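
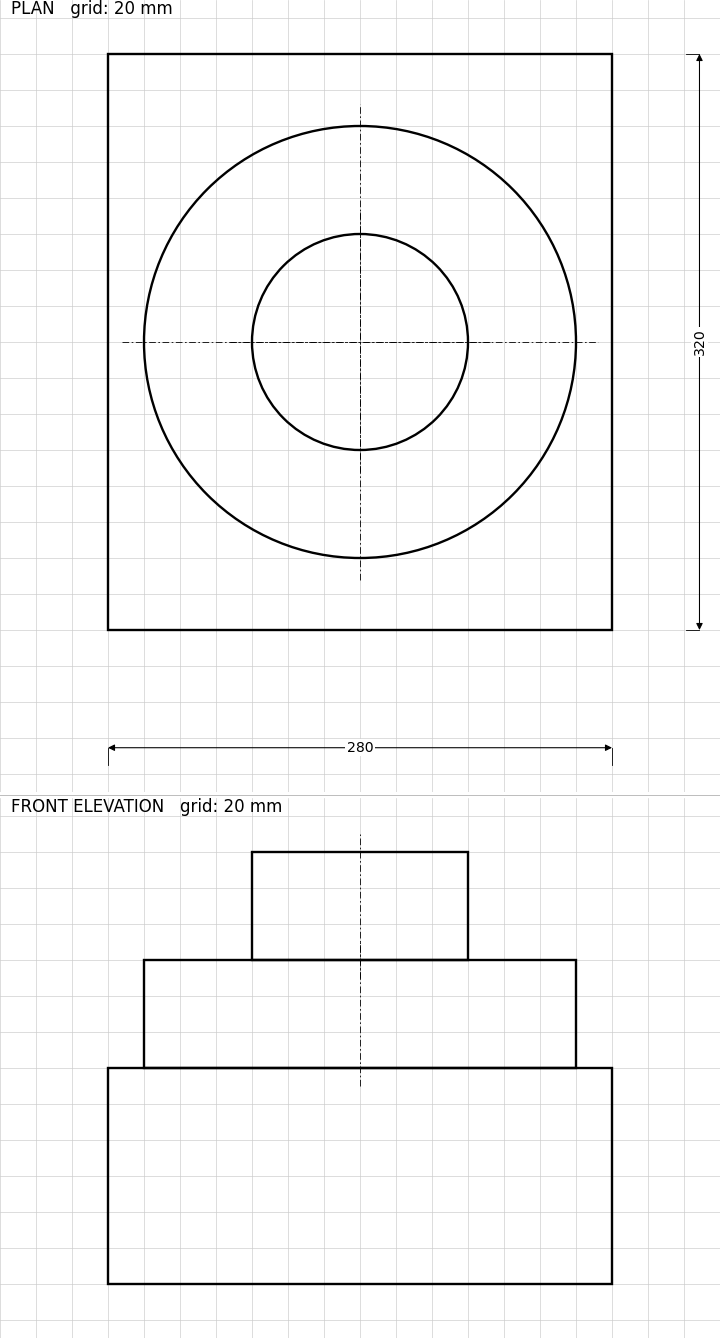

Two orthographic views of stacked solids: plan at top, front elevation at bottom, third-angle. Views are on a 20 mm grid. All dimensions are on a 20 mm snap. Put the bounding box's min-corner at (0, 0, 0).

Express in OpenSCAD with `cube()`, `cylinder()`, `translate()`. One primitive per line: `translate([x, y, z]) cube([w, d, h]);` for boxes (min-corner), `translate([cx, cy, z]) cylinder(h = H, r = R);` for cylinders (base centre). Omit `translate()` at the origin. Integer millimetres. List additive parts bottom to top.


cube([280, 320, 120]);
translate([140, 160, 120]) cylinder(h = 60, r = 120);
translate([140, 160, 180]) cylinder(h = 60, r = 60);


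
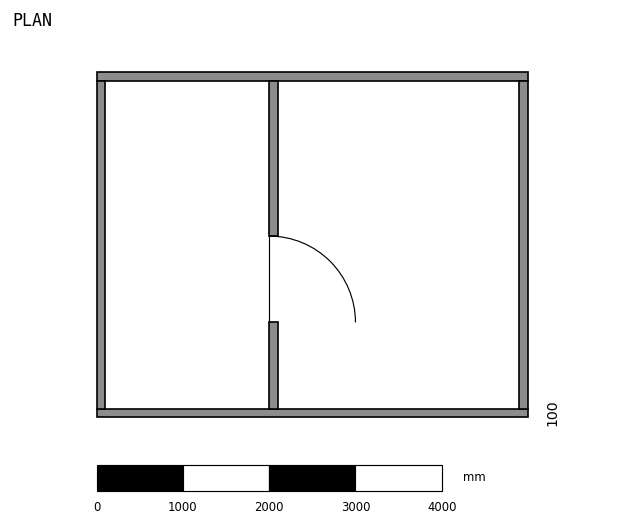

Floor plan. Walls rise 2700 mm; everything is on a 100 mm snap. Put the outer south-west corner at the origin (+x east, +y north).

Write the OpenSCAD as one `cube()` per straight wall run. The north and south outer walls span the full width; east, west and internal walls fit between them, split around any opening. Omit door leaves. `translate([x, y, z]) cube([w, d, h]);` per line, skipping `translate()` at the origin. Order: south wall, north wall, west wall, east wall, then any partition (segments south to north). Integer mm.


cube([5000, 100, 2700]);
translate([0, 3900, 0]) cube([5000, 100, 2700]);
translate([0, 100, 0]) cube([100, 3800, 2700]);
translate([4900, 100, 0]) cube([100, 3800, 2700]);
translate([2000, 100, 0]) cube([100, 1000, 2700]);
translate([2000, 2100, 0]) cube([100, 1800, 2700]);


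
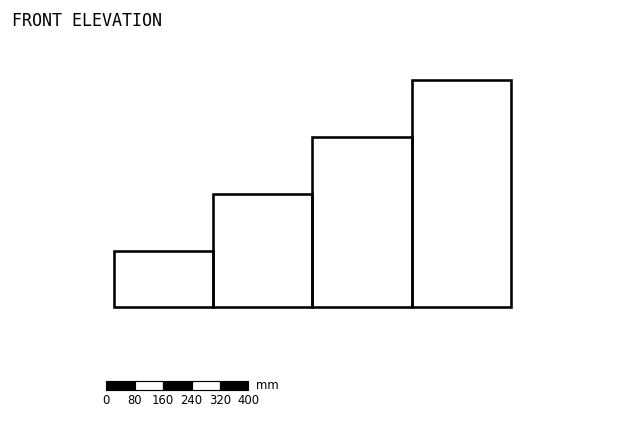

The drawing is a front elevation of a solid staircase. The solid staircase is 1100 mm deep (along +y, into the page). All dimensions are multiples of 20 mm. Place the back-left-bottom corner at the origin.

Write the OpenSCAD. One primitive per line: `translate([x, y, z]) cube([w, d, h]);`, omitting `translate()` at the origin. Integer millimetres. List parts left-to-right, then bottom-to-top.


cube([280, 1100, 160]);
translate([280, 0, 0]) cube([280, 1100, 320]);
translate([560, 0, 0]) cube([280, 1100, 480]);
translate([840, 0, 0]) cube([280, 1100, 640]);


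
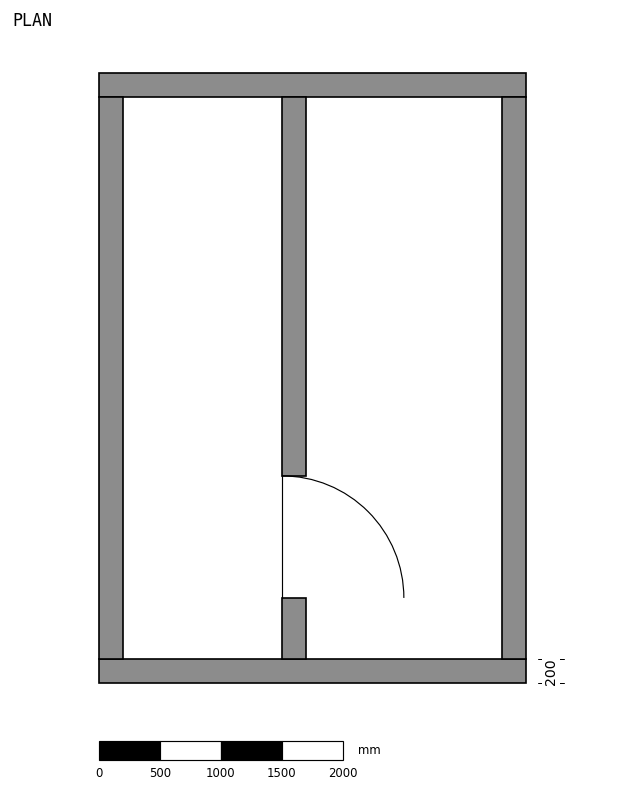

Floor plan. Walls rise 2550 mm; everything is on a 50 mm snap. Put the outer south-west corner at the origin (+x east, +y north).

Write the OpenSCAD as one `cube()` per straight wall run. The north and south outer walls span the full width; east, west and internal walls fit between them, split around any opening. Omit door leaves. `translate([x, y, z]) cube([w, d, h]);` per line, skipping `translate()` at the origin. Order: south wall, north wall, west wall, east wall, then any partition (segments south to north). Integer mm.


cube([3500, 200, 2550]);
translate([0, 4800, 0]) cube([3500, 200, 2550]);
translate([0, 200, 0]) cube([200, 4600, 2550]);
translate([3300, 200, 0]) cube([200, 4600, 2550]);
translate([1500, 200, 0]) cube([200, 500, 2550]);
translate([1500, 1700, 0]) cube([200, 3100, 2550]);


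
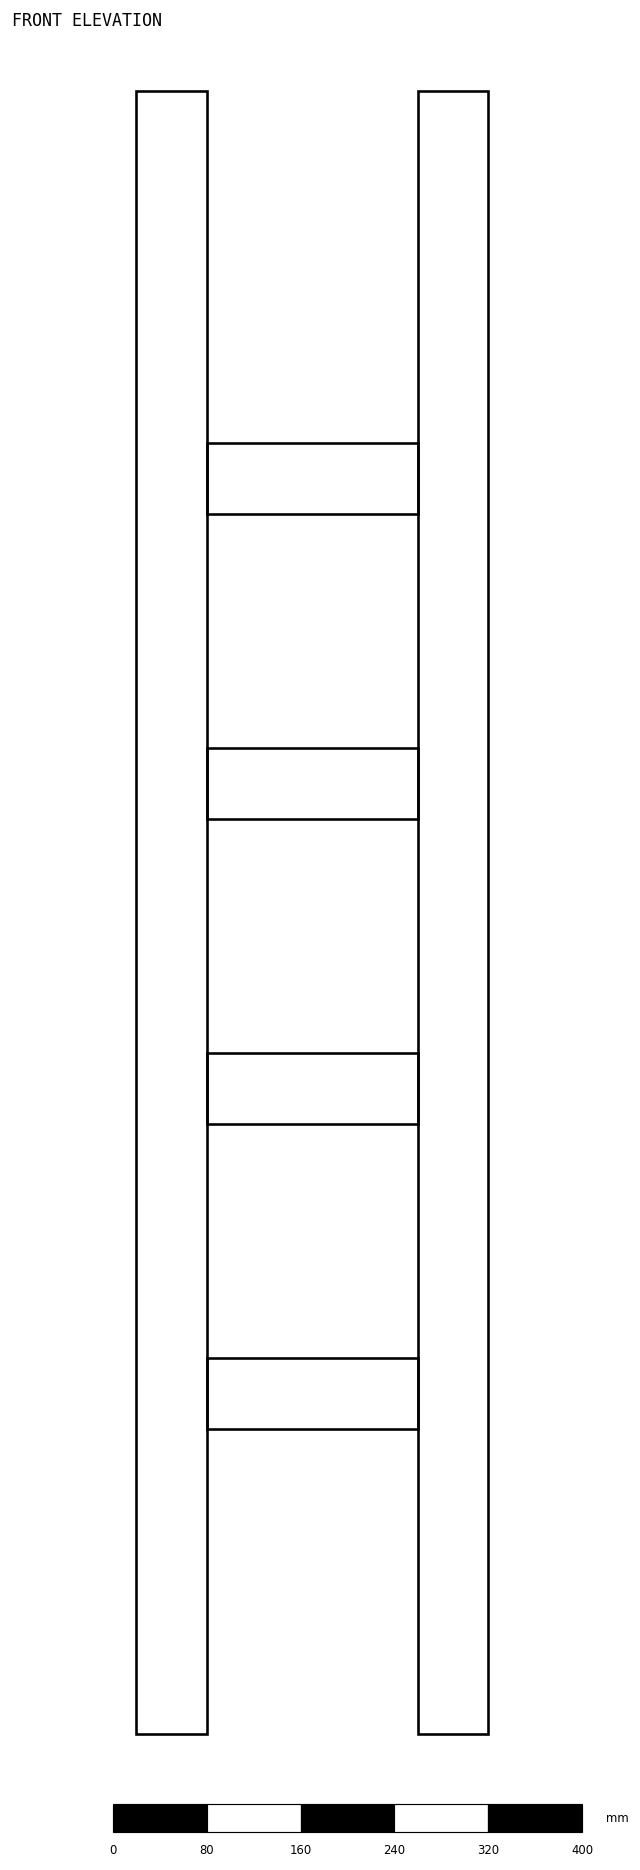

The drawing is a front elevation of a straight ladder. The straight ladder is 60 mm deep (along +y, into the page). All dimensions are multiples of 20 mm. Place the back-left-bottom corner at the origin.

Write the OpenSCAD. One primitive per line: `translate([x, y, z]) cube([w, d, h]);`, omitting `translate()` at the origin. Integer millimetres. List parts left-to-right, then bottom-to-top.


cube([60, 60, 1400]);
translate([60, 0, 260]) cube([180, 60, 60]);
translate([60, 0, 520]) cube([180, 60, 60]);
translate([60, 0, 780]) cube([180, 60, 60]);
translate([60, 0, 1040]) cube([180, 60, 60]);
translate([240, 0, 0]) cube([60, 60, 1400]);


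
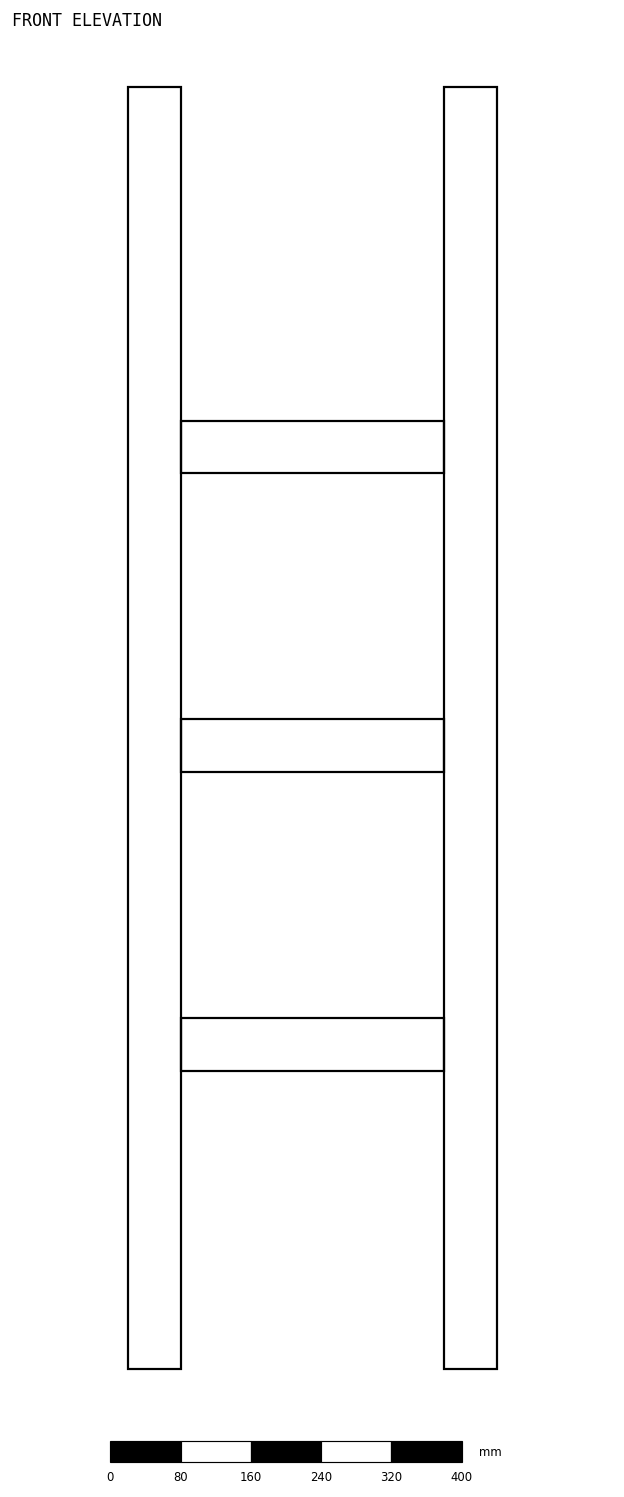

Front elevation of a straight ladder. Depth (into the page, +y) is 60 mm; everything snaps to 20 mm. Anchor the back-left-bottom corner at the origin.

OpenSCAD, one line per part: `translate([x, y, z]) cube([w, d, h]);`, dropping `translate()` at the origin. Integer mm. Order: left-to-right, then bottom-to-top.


cube([60, 60, 1460]);
translate([60, 0, 340]) cube([300, 60, 60]);
translate([60, 0, 680]) cube([300, 60, 60]);
translate([60, 0, 1020]) cube([300, 60, 60]);
translate([360, 0, 0]) cube([60, 60, 1460]);


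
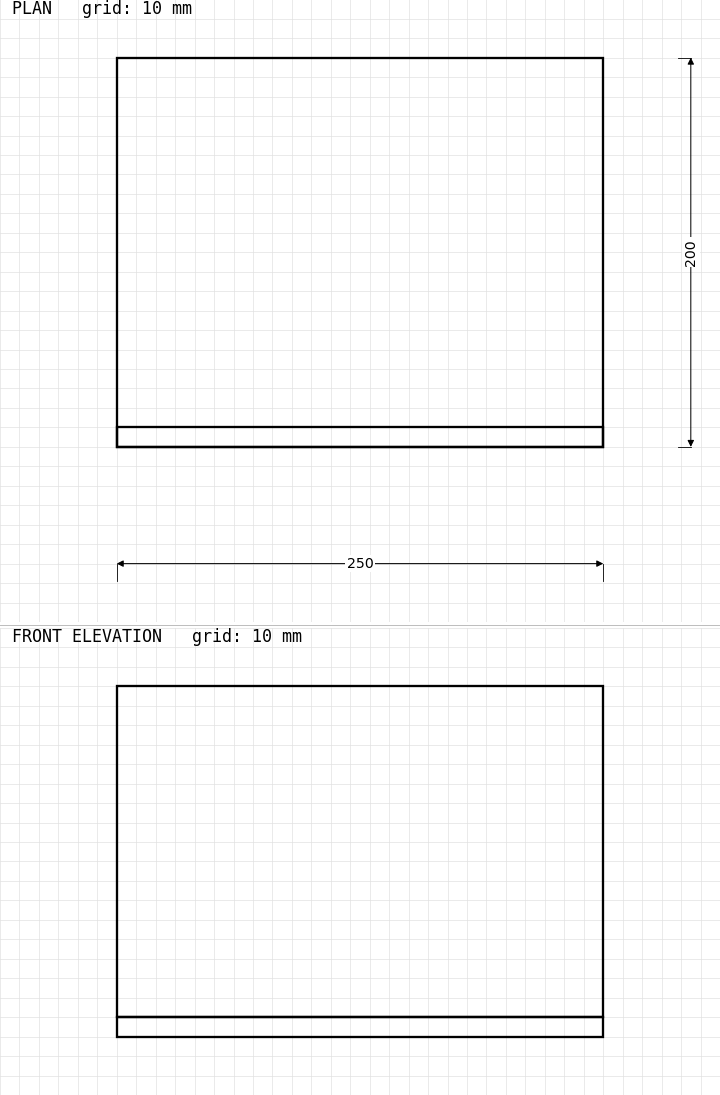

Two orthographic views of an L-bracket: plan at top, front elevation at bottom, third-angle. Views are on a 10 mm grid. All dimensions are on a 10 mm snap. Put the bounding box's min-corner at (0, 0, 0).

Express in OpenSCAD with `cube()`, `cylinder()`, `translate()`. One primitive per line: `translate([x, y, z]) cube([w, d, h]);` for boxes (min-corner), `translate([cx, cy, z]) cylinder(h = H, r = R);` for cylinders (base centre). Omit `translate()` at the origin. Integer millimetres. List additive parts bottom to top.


cube([250, 200, 10]);
translate([0, 0, 10]) cube([250, 10, 170]);


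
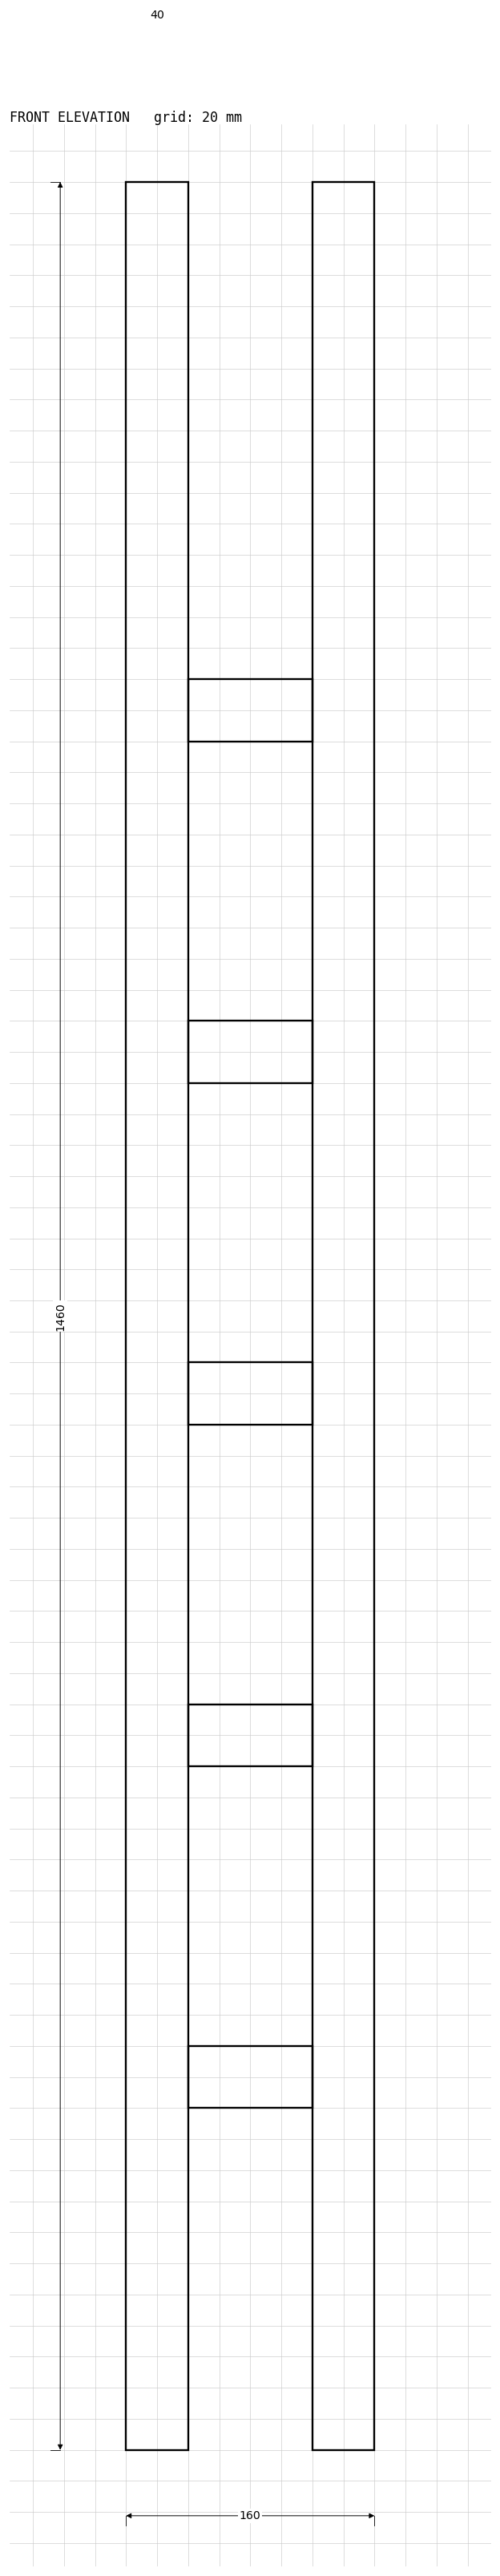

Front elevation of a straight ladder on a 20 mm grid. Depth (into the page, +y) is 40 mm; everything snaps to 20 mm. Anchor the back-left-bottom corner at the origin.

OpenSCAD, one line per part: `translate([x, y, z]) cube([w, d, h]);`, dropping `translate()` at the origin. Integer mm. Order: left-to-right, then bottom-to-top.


cube([40, 40, 1460]);
translate([40, 0, 220]) cube([80, 40, 40]);
translate([40, 0, 440]) cube([80, 40, 40]);
translate([40, 0, 660]) cube([80, 40, 40]);
translate([40, 0, 880]) cube([80, 40, 40]);
translate([40, 0, 1100]) cube([80, 40, 40]);
translate([120, 0, 0]) cube([40, 40, 1460]);


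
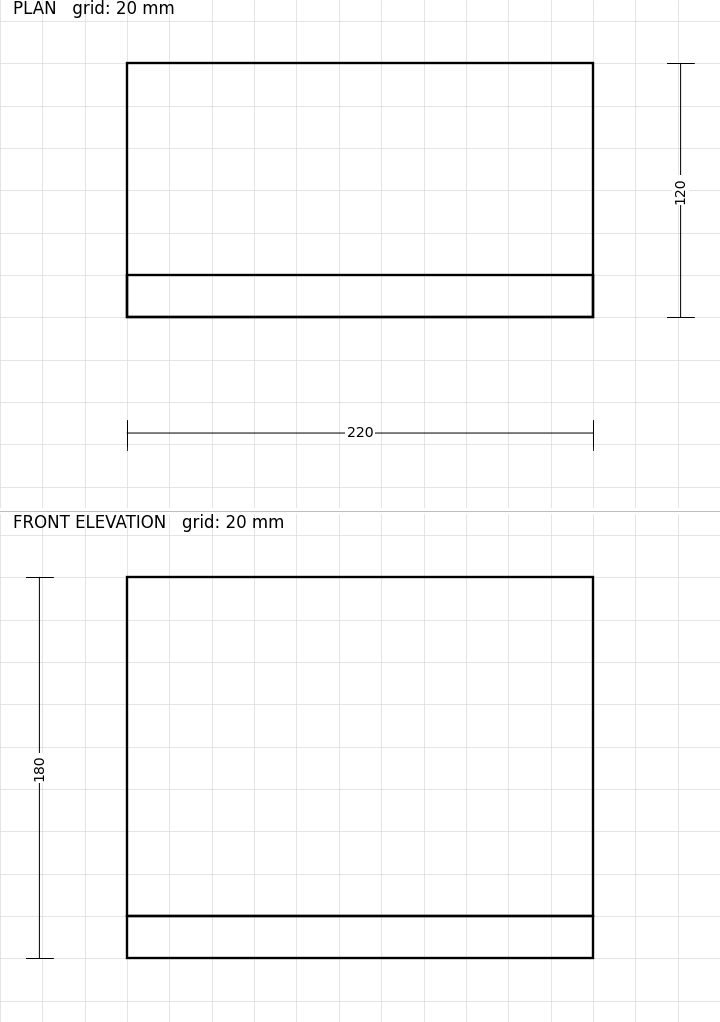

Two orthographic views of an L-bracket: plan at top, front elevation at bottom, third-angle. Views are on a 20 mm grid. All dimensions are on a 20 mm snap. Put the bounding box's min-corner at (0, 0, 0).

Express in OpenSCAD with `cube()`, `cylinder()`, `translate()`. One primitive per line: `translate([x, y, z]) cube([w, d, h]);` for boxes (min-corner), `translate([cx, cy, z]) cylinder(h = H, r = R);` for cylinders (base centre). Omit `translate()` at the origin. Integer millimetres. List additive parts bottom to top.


cube([220, 120, 20]);
translate([0, 0, 20]) cube([220, 20, 160]);


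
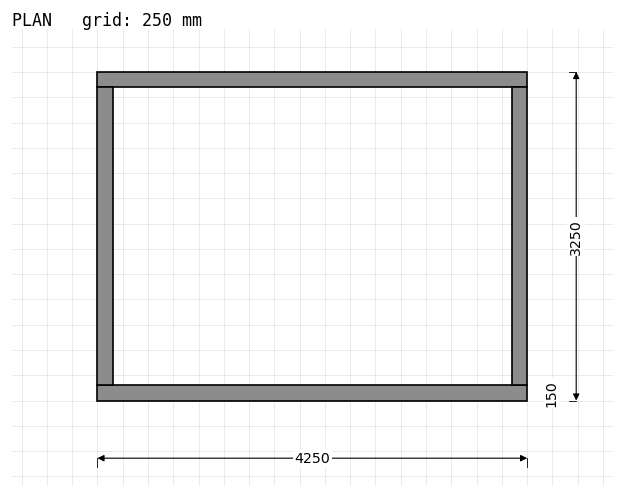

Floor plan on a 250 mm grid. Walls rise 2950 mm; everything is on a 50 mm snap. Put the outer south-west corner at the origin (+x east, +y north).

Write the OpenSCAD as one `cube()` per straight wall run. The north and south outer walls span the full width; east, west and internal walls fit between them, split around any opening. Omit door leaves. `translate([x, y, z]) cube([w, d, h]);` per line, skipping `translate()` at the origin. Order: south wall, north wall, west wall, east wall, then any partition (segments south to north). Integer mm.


cube([4250, 150, 2950]);
translate([0, 3100, 0]) cube([4250, 150, 2950]);
translate([0, 150, 0]) cube([150, 2950, 2950]);
translate([4100, 150, 0]) cube([150, 2950, 2950]);


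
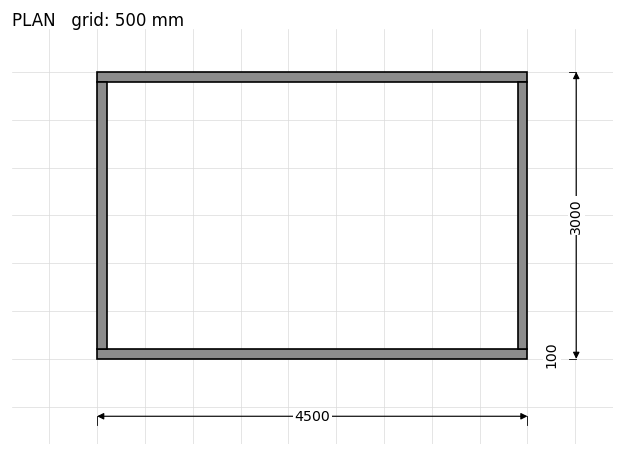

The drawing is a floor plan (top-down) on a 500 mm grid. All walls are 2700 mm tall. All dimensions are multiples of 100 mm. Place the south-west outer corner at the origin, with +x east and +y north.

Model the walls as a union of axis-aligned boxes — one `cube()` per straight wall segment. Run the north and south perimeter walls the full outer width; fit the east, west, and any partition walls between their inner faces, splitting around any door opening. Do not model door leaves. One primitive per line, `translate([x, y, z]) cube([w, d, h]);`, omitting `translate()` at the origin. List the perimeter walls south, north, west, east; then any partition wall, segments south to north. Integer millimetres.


cube([4500, 100, 2700]);
translate([0, 2900, 0]) cube([4500, 100, 2700]);
translate([0, 100, 0]) cube([100, 2800, 2700]);
translate([4400, 100, 0]) cube([100, 2800, 2700]);


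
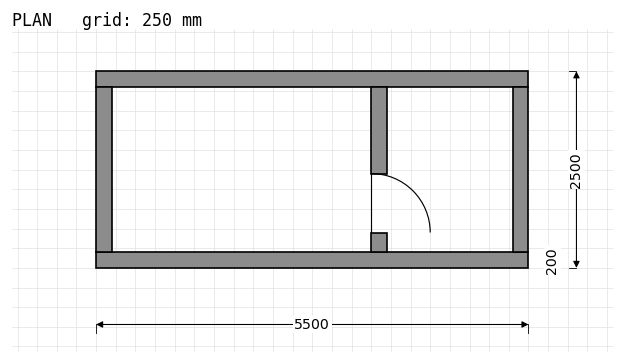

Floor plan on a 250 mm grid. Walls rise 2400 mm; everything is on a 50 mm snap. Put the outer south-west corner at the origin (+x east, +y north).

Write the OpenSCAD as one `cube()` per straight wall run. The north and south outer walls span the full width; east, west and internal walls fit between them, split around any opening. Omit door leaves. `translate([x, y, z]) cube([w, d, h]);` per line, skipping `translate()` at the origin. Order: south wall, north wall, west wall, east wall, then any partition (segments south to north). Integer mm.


cube([5500, 200, 2400]);
translate([0, 2300, 0]) cube([5500, 200, 2400]);
translate([0, 200, 0]) cube([200, 2100, 2400]);
translate([5300, 200, 0]) cube([200, 2100, 2400]);
translate([3500, 200, 0]) cube([200, 250, 2400]);
translate([3500, 1200, 0]) cube([200, 1100, 2400]);


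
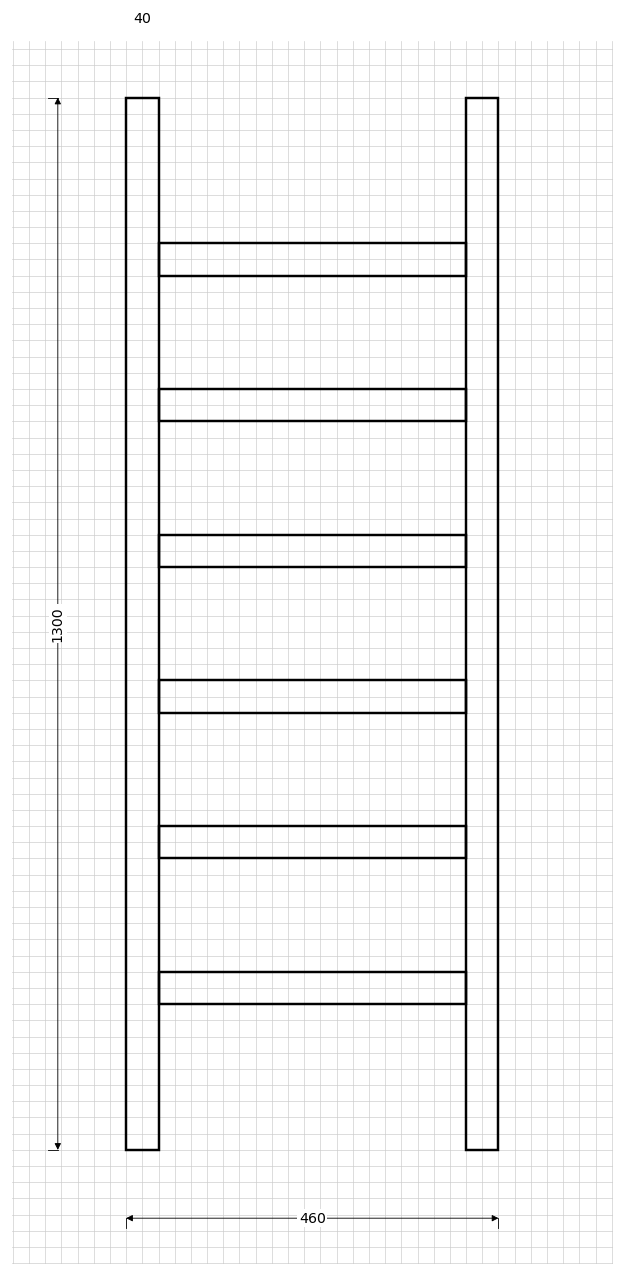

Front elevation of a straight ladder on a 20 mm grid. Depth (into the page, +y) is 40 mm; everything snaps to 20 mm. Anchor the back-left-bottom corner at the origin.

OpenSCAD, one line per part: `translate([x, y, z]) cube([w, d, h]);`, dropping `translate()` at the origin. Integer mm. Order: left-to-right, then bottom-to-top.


cube([40, 40, 1300]);
translate([40, 0, 180]) cube([380, 40, 40]);
translate([40, 0, 360]) cube([380, 40, 40]);
translate([40, 0, 540]) cube([380, 40, 40]);
translate([40, 0, 720]) cube([380, 40, 40]);
translate([40, 0, 900]) cube([380, 40, 40]);
translate([40, 0, 1080]) cube([380, 40, 40]);
translate([420, 0, 0]) cube([40, 40, 1300]);


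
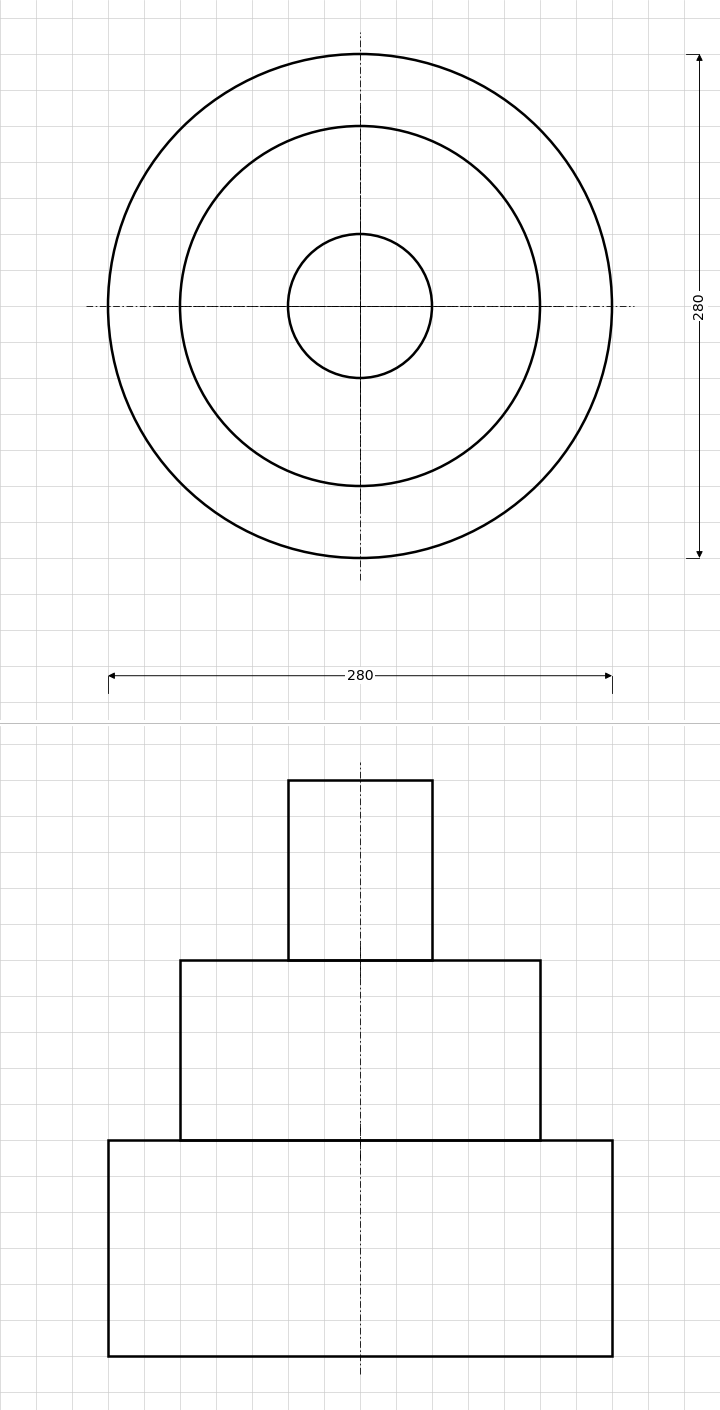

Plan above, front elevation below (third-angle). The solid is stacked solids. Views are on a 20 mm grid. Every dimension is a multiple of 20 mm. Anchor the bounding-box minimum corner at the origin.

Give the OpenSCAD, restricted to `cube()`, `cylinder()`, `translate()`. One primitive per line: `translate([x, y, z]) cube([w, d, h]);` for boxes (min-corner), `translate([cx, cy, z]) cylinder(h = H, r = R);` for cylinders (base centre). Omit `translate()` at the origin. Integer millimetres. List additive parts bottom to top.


translate([140, 140, 0]) cylinder(h = 120, r = 140);
translate([140, 140, 120]) cylinder(h = 100, r = 100);
translate([140, 140, 220]) cylinder(h = 100, r = 40);


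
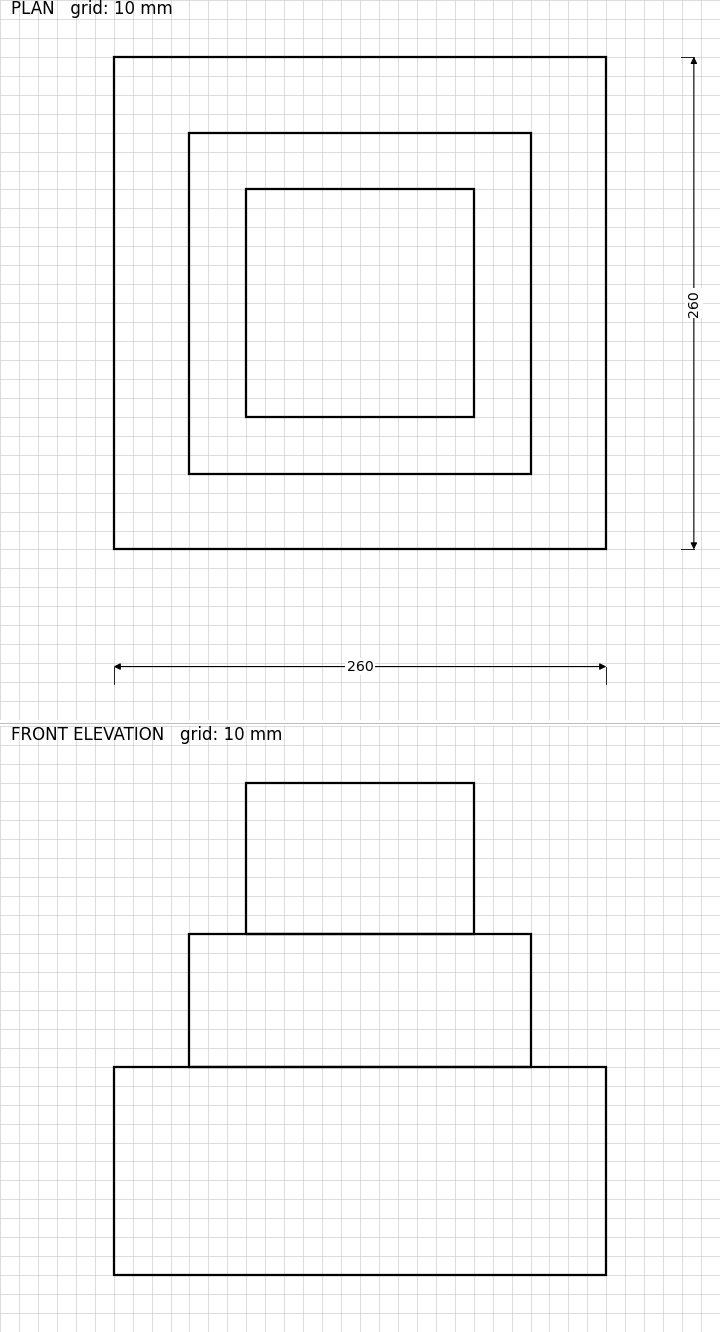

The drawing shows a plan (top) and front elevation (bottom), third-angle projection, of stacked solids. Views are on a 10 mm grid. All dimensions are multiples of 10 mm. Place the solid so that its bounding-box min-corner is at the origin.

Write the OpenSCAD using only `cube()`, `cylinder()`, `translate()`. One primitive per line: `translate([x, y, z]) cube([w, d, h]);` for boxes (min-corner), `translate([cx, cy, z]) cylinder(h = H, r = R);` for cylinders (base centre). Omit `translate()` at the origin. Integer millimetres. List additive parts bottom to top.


cube([260, 260, 110]);
translate([40, 40, 110]) cube([180, 180, 70]);
translate([70, 70, 180]) cube([120, 120, 80]);


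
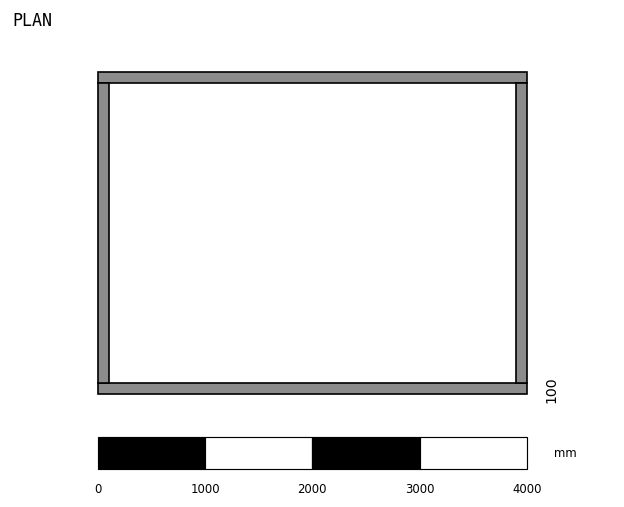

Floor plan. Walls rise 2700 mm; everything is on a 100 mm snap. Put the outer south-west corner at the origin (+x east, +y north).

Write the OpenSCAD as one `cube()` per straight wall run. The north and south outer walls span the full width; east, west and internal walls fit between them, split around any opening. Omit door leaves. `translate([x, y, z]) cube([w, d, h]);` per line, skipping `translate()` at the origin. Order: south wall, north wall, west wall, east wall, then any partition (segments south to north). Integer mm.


cube([4000, 100, 2700]);
translate([0, 2900, 0]) cube([4000, 100, 2700]);
translate([0, 100, 0]) cube([100, 2800, 2700]);
translate([3900, 100, 0]) cube([100, 2800, 2700]);


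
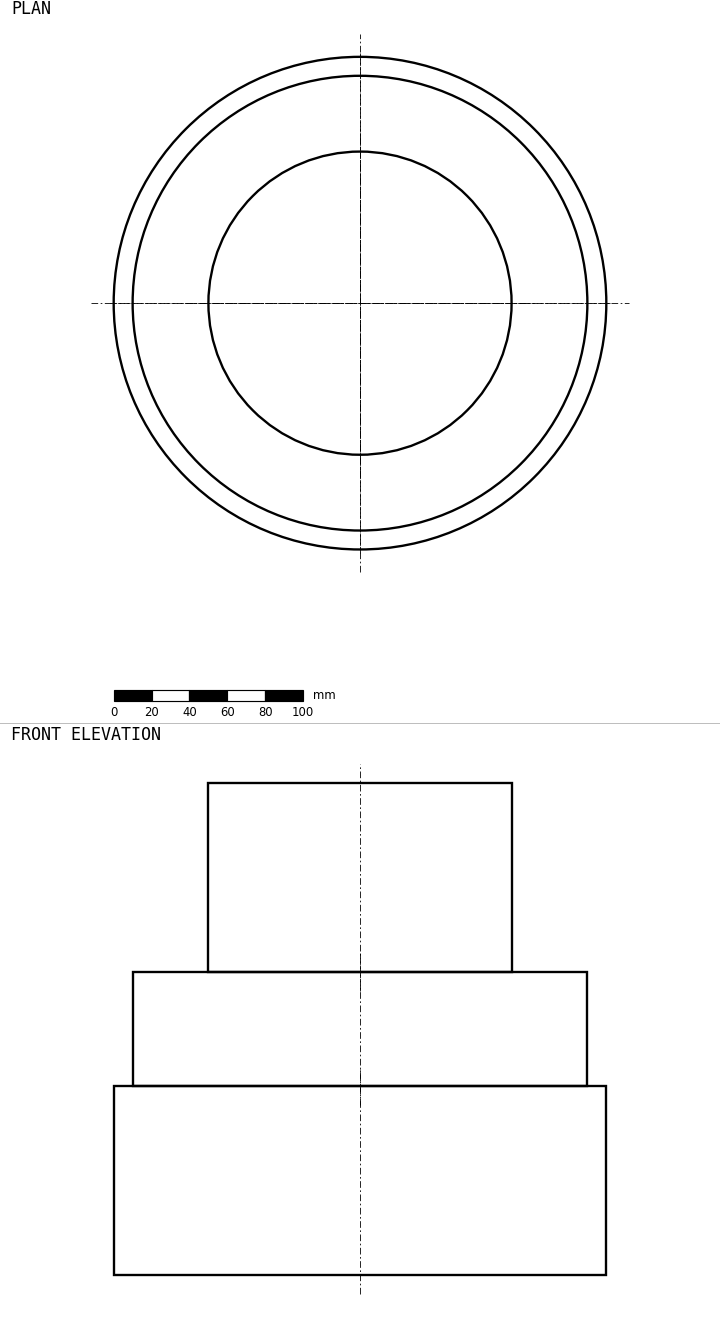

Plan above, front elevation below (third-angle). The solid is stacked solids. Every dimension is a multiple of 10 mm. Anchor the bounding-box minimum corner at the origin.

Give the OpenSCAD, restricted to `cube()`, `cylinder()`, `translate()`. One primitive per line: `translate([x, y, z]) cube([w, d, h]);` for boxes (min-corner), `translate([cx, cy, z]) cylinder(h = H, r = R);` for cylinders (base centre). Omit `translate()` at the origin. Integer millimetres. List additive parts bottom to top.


translate([130, 130, 0]) cylinder(h = 100, r = 130);
translate([130, 130, 100]) cylinder(h = 60, r = 120);
translate([130, 130, 160]) cylinder(h = 100, r = 80);


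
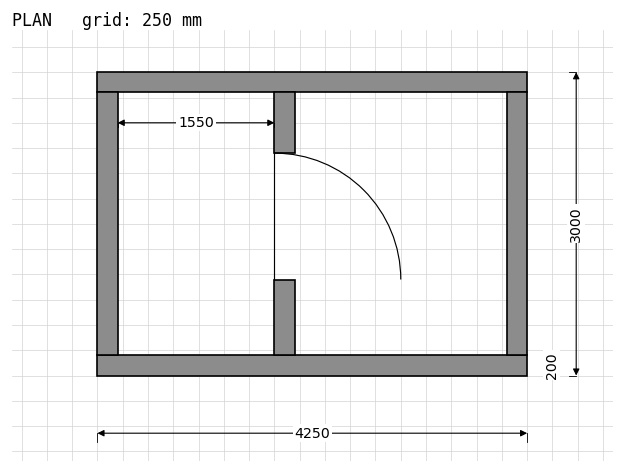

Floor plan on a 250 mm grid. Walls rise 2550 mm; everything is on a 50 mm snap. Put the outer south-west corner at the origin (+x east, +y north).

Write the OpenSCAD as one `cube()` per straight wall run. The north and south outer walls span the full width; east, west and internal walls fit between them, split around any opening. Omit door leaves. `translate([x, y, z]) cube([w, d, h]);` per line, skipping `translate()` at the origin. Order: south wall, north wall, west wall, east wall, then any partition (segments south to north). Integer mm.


cube([4250, 200, 2550]);
translate([0, 2800, 0]) cube([4250, 200, 2550]);
translate([0, 200, 0]) cube([200, 2600, 2550]);
translate([4050, 200, 0]) cube([200, 2600, 2550]);
translate([1750, 200, 0]) cube([200, 750, 2550]);
translate([1750, 2200, 0]) cube([200, 600, 2550]);


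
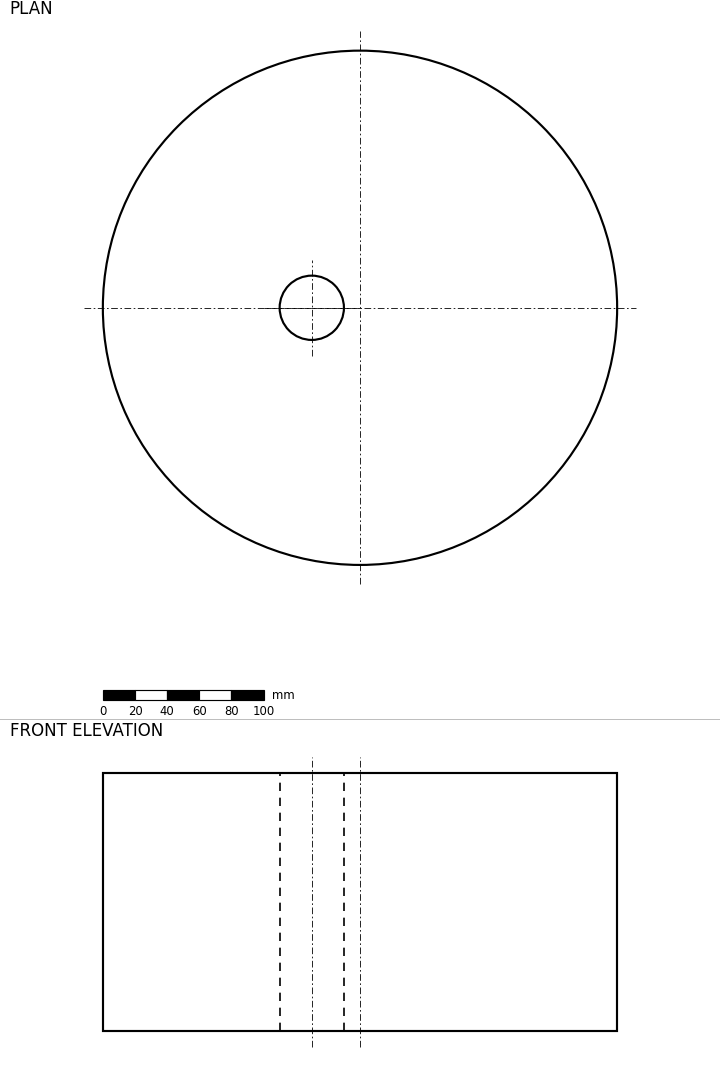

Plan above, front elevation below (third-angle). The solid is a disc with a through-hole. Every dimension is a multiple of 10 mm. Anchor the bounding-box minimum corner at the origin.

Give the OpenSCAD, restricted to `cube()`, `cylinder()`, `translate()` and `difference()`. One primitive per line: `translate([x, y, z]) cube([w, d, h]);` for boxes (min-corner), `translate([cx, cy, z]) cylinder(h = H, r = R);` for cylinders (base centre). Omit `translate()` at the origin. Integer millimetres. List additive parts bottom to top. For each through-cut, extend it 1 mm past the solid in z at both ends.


difference() {
  translate([160, 160, 0]) cylinder(h = 160, r = 160);
  translate([130, 160, -1]) cylinder(h = 162, r = 20);
}


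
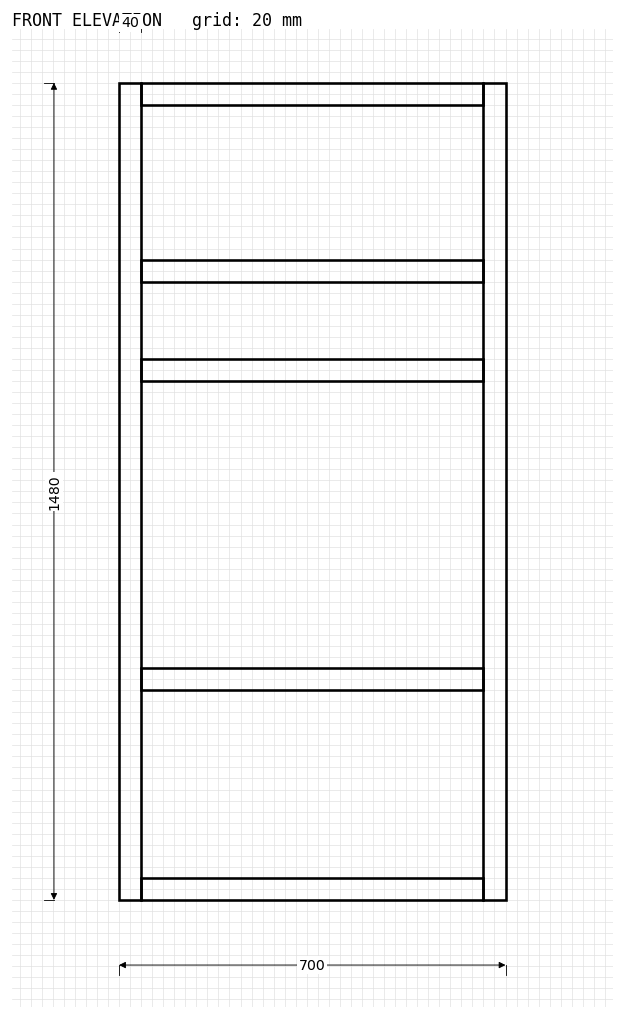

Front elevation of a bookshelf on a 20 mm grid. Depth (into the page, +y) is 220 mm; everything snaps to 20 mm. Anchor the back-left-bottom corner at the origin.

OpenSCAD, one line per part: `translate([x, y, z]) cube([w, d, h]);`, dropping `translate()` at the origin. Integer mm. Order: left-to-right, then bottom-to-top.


cube([40, 220, 1480]);
translate([40, 0, 0]) cube([620, 220, 40]);
translate([40, 0, 380]) cube([620, 220, 40]);
translate([40, 0, 940]) cube([620, 220, 40]);
translate([40, 0, 1120]) cube([620, 220, 40]);
translate([40, 0, 1440]) cube([620, 220, 40]);
translate([660, 0, 0]) cube([40, 220, 1480]);


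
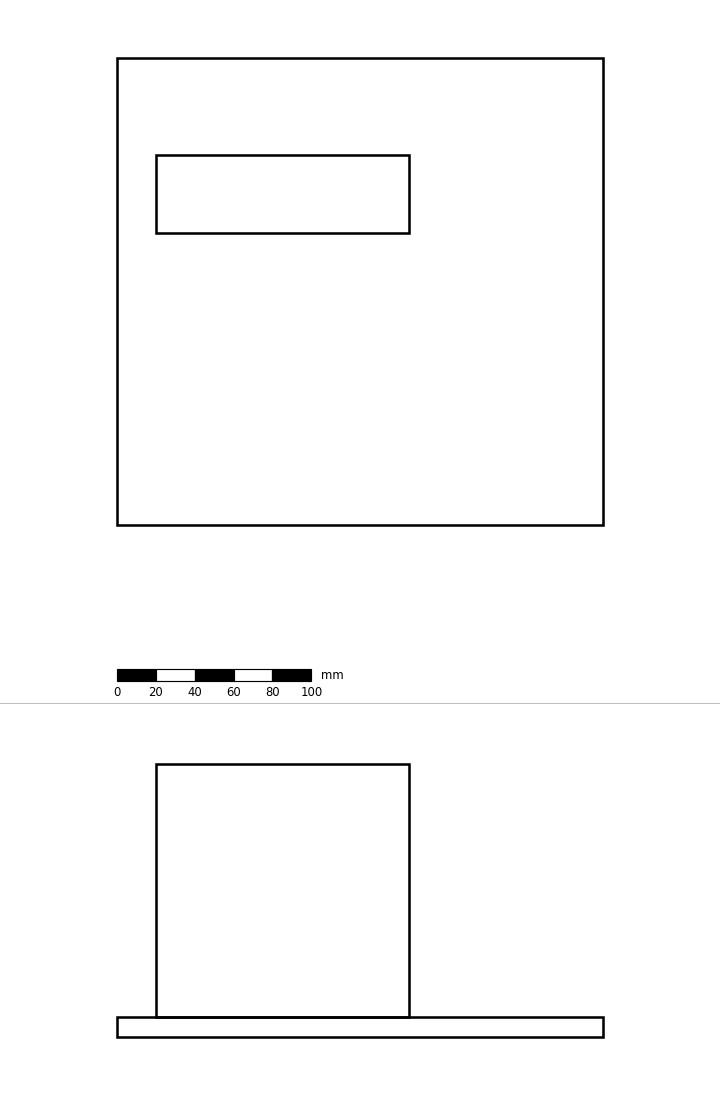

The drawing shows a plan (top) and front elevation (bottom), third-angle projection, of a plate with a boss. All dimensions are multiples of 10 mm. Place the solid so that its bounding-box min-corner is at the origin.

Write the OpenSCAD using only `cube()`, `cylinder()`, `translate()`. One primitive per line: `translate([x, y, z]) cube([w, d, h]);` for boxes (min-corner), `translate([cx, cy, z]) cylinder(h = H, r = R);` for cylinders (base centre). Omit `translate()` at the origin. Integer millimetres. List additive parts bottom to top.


cube([250, 240, 10]);
translate([20, 150, 10]) cube([130, 40, 130]);


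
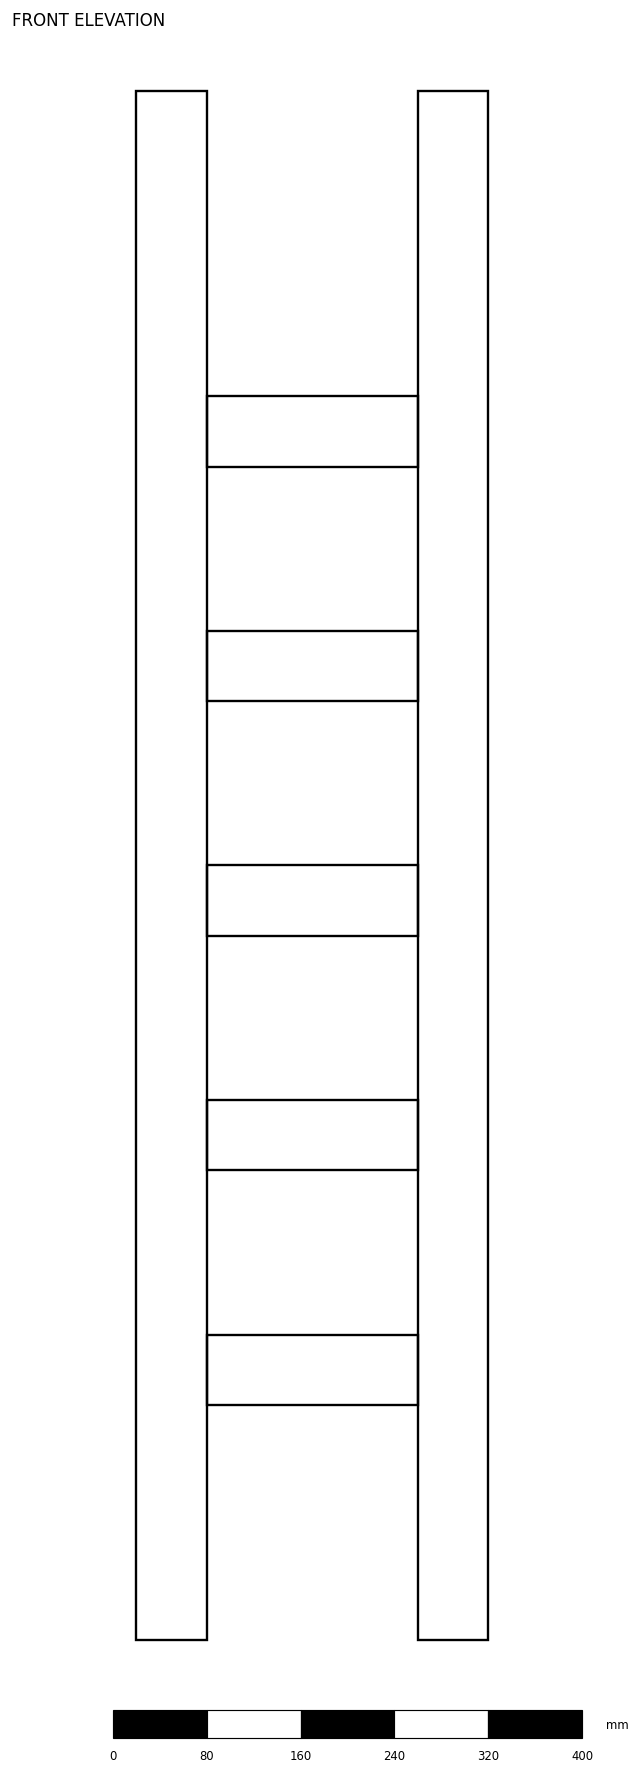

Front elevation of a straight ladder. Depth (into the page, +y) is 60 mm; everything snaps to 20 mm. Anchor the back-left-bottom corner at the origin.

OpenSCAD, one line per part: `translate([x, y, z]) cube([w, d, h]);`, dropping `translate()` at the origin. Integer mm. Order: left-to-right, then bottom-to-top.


cube([60, 60, 1320]);
translate([60, 0, 200]) cube([180, 60, 60]);
translate([60, 0, 400]) cube([180, 60, 60]);
translate([60, 0, 600]) cube([180, 60, 60]);
translate([60, 0, 800]) cube([180, 60, 60]);
translate([60, 0, 1000]) cube([180, 60, 60]);
translate([240, 0, 0]) cube([60, 60, 1320]);


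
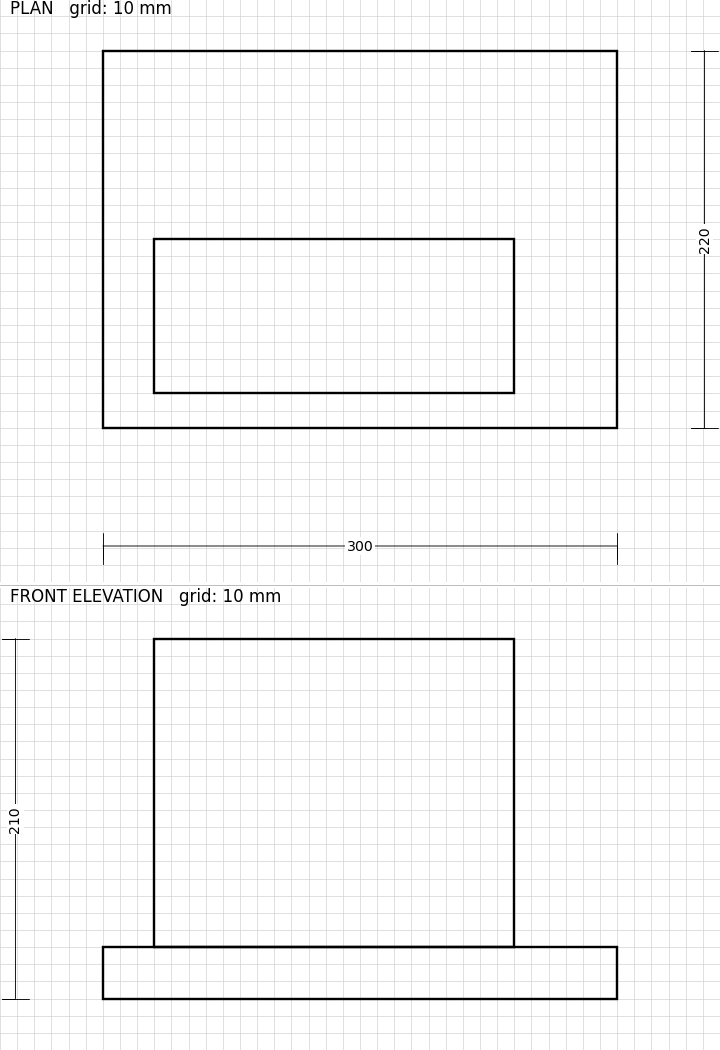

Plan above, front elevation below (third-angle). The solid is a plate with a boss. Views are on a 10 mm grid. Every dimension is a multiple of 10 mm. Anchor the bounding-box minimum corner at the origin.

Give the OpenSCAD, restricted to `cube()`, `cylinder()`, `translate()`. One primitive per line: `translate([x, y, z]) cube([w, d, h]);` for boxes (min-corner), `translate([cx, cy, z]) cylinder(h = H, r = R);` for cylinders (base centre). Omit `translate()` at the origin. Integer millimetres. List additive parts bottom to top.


cube([300, 220, 30]);
translate([30, 20, 30]) cube([210, 90, 180]);


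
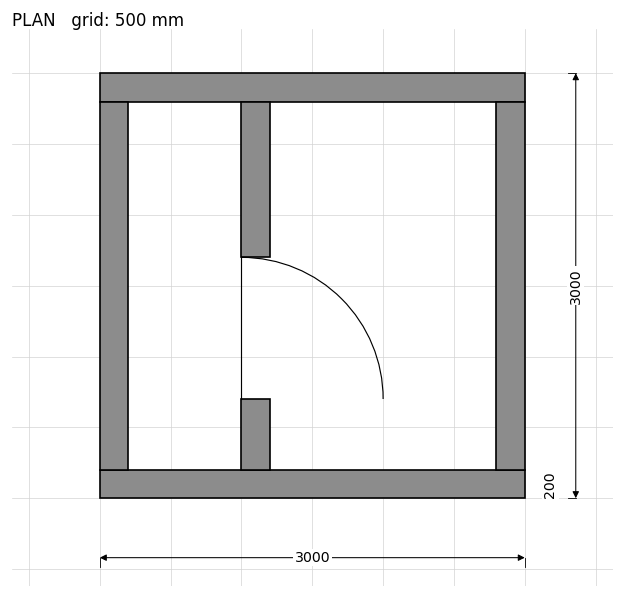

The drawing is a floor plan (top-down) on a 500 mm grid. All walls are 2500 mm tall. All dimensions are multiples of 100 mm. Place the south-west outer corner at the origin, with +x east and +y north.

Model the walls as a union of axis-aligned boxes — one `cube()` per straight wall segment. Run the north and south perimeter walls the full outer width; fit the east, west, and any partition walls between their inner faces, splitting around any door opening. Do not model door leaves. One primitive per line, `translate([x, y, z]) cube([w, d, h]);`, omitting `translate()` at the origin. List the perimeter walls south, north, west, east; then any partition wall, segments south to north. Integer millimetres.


cube([3000, 200, 2500]);
translate([0, 2800, 0]) cube([3000, 200, 2500]);
translate([0, 200, 0]) cube([200, 2600, 2500]);
translate([2800, 200, 0]) cube([200, 2600, 2500]);
translate([1000, 200, 0]) cube([200, 500, 2500]);
translate([1000, 1700, 0]) cube([200, 1100, 2500]);


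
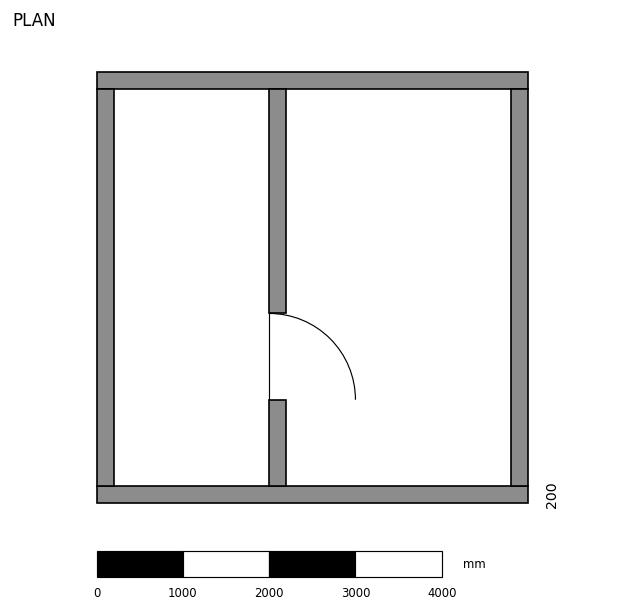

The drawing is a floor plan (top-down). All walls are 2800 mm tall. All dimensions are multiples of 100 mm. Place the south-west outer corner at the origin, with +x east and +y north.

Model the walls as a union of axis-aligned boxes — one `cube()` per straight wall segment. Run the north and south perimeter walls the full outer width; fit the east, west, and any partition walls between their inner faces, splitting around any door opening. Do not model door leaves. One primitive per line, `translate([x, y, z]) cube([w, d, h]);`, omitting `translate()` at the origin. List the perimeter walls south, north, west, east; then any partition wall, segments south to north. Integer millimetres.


cube([5000, 200, 2800]);
translate([0, 4800, 0]) cube([5000, 200, 2800]);
translate([0, 200, 0]) cube([200, 4600, 2800]);
translate([4800, 200, 0]) cube([200, 4600, 2800]);
translate([2000, 200, 0]) cube([200, 1000, 2800]);
translate([2000, 2200, 0]) cube([200, 2600, 2800]);


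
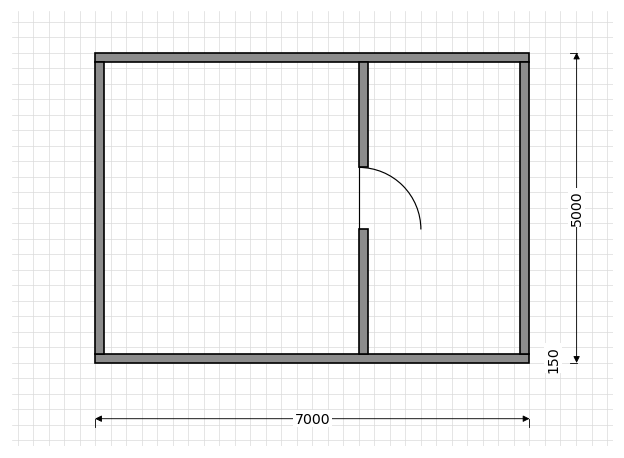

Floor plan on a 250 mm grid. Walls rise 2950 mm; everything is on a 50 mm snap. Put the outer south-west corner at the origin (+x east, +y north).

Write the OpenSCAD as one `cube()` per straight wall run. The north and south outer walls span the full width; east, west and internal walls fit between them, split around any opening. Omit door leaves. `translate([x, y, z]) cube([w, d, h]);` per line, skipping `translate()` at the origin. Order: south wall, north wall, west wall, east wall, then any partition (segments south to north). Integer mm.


cube([7000, 150, 2950]);
translate([0, 4850, 0]) cube([7000, 150, 2950]);
translate([0, 150, 0]) cube([150, 4700, 2950]);
translate([6850, 150, 0]) cube([150, 4700, 2950]);
translate([4250, 150, 0]) cube([150, 2000, 2950]);
translate([4250, 3150, 0]) cube([150, 1700, 2950]);


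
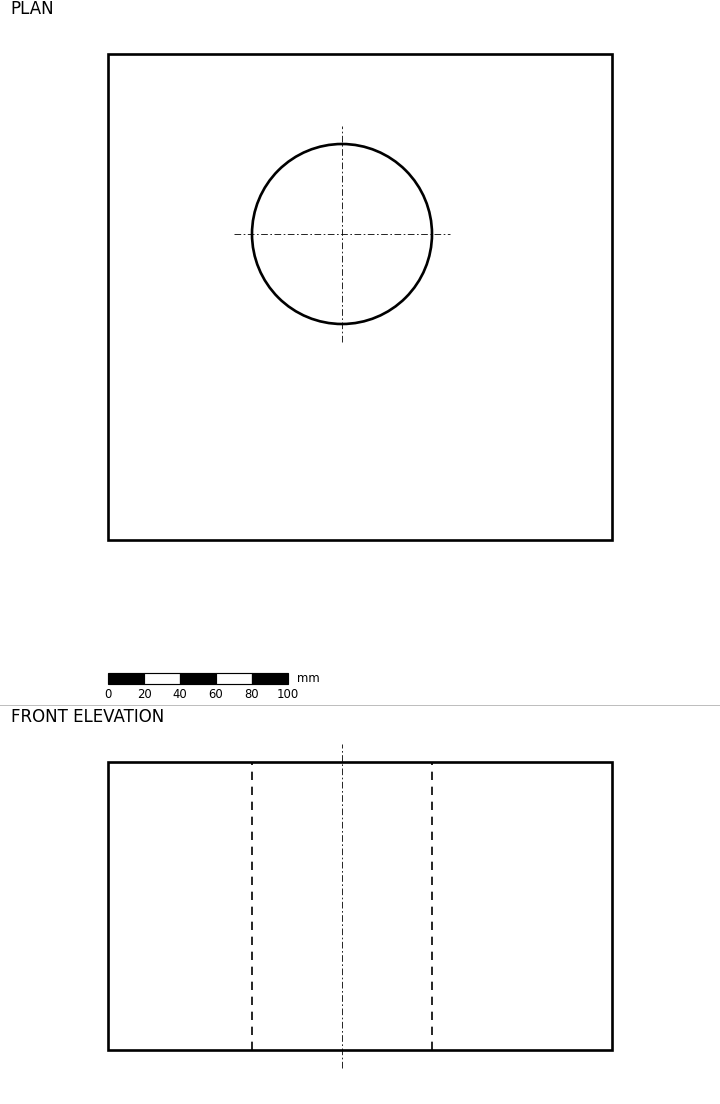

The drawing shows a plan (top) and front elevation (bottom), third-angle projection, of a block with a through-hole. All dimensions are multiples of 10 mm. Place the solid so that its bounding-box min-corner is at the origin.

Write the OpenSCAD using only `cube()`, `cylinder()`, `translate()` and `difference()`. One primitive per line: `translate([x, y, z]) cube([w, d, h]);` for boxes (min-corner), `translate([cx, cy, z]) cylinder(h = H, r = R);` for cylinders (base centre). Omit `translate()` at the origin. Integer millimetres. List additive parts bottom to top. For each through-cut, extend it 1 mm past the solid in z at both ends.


difference() {
  cube([280, 270, 160]);
  translate([130, 170, -1]) cylinder(h = 162, r = 50);
}


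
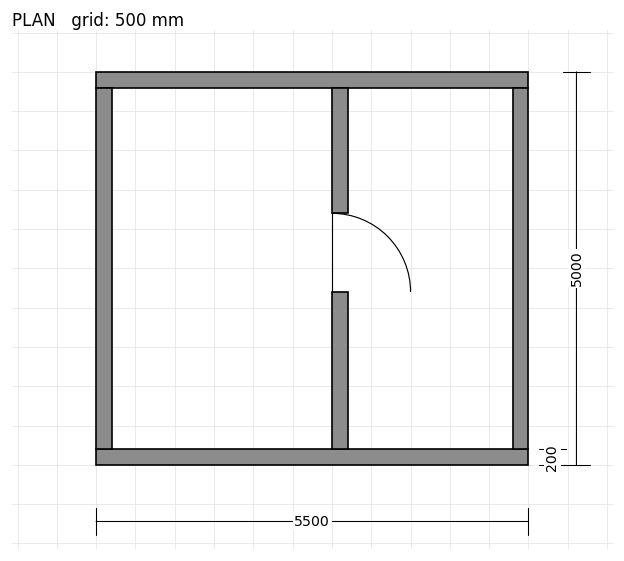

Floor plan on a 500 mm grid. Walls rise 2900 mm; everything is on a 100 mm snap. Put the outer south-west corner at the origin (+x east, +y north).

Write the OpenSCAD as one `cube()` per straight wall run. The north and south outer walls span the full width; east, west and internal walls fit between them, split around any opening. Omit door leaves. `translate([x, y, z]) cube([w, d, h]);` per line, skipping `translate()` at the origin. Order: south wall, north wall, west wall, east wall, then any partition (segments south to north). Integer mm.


cube([5500, 200, 2900]);
translate([0, 4800, 0]) cube([5500, 200, 2900]);
translate([0, 200, 0]) cube([200, 4600, 2900]);
translate([5300, 200, 0]) cube([200, 4600, 2900]);
translate([3000, 200, 0]) cube([200, 2000, 2900]);
translate([3000, 3200, 0]) cube([200, 1600, 2900]);


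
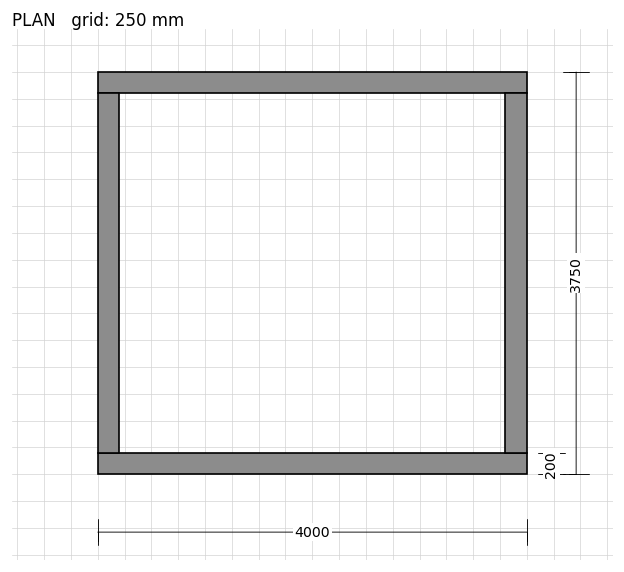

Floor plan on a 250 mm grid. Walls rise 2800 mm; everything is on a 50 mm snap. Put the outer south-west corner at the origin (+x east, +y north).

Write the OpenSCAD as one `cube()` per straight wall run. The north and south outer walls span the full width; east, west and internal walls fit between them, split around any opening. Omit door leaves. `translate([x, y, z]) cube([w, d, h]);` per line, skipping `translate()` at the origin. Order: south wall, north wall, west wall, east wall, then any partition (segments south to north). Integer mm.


cube([4000, 200, 2800]);
translate([0, 3550, 0]) cube([4000, 200, 2800]);
translate([0, 200, 0]) cube([200, 3350, 2800]);
translate([3800, 200, 0]) cube([200, 3350, 2800]);


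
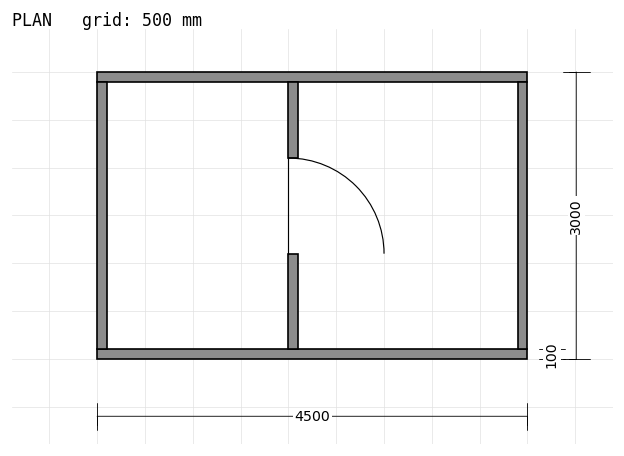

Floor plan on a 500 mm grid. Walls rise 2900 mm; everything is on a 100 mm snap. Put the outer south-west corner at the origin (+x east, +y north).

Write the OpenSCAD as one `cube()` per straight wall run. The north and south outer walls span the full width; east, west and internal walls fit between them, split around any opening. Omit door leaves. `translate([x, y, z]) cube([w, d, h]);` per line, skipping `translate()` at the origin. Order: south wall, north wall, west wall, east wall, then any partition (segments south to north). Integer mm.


cube([4500, 100, 2900]);
translate([0, 2900, 0]) cube([4500, 100, 2900]);
translate([0, 100, 0]) cube([100, 2800, 2900]);
translate([4400, 100, 0]) cube([100, 2800, 2900]);
translate([2000, 100, 0]) cube([100, 1000, 2900]);
translate([2000, 2100, 0]) cube([100, 800, 2900]);


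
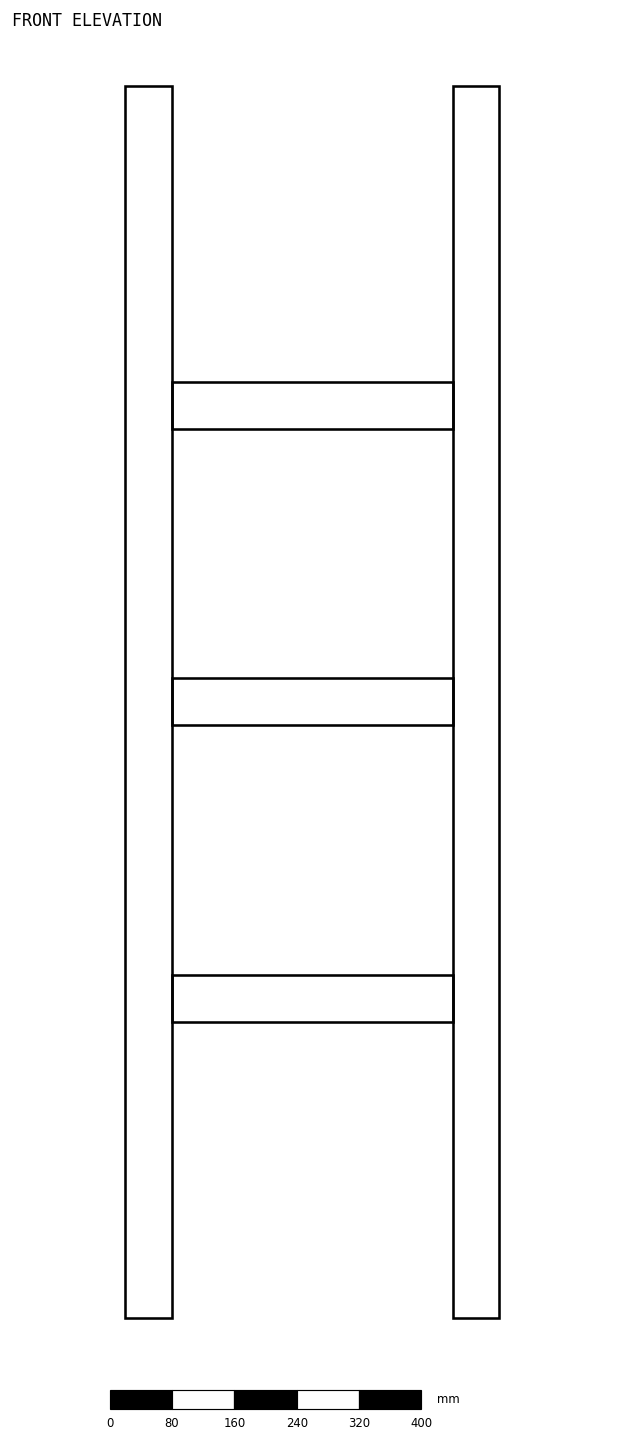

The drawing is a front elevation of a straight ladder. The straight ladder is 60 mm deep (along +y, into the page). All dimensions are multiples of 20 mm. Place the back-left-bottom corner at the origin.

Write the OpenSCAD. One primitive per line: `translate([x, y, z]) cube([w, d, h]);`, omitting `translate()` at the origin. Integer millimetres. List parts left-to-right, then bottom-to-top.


cube([60, 60, 1580]);
translate([60, 0, 380]) cube([360, 60, 60]);
translate([60, 0, 760]) cube([360, 60, 60]);
translate([60, 0, 1140]) cube([360, 60, 60]);
translate([420, 0, 0]) cube([60, 60, 1580]);


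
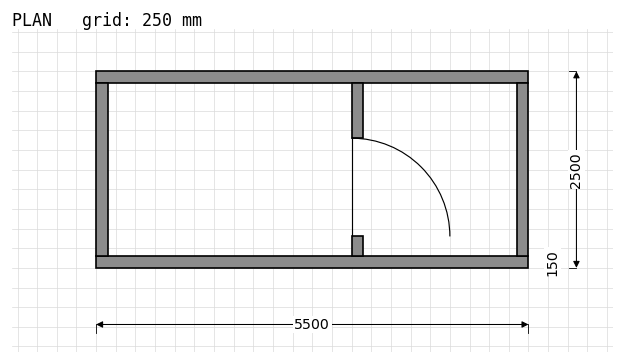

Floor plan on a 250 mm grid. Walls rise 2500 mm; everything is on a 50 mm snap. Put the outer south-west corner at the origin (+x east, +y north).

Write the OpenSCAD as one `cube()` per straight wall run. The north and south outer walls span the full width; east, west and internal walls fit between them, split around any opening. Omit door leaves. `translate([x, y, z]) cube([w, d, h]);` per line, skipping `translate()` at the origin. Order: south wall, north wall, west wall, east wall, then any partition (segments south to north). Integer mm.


cube([5500, 150, 2500]);
translate([0, 2350, 0]) cube([5500, 150, 2500]);
translate([0, 150, 0]) cube([150, 2200, 2500]);
translate([5350, 150, 0]) cube([150, 2200, 2500]);
translate([3250, 150, 0]) cube([150, 250, 2500]);
translate([3250, 1650, 0]) cube([150, 700, 2500]);


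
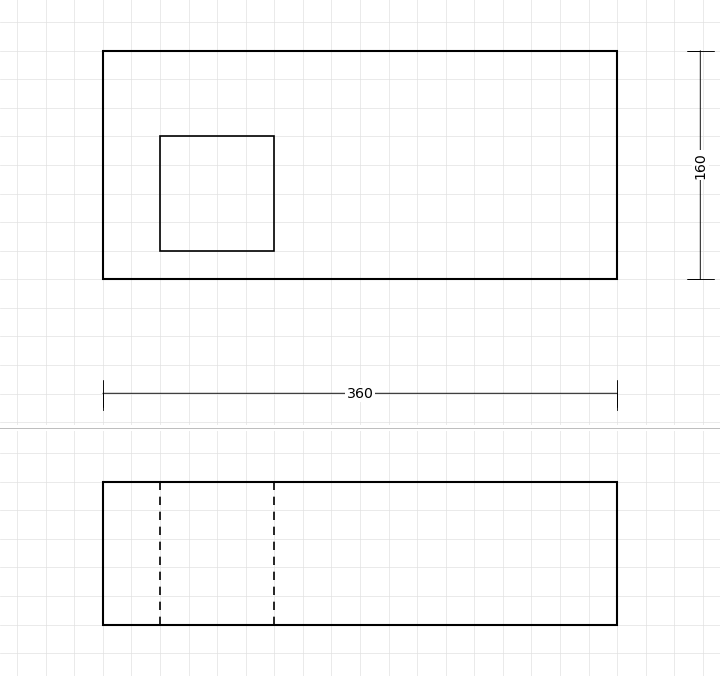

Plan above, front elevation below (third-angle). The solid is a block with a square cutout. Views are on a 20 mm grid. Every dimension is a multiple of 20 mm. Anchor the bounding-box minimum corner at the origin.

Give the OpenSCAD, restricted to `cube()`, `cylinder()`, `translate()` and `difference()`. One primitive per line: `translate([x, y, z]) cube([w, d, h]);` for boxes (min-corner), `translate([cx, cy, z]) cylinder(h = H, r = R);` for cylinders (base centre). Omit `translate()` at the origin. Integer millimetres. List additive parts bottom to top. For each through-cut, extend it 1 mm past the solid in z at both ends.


difference() {
  cube([360, 160, 100]);
  translate([40, 20, -1]) cube([80, 80, 102]);
}


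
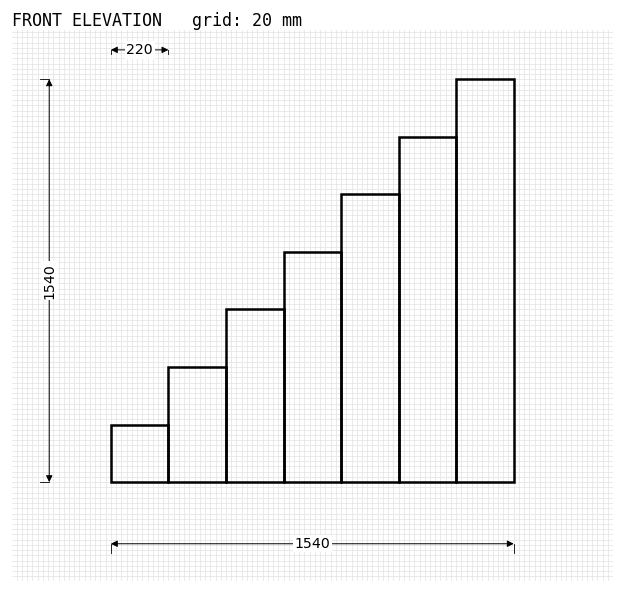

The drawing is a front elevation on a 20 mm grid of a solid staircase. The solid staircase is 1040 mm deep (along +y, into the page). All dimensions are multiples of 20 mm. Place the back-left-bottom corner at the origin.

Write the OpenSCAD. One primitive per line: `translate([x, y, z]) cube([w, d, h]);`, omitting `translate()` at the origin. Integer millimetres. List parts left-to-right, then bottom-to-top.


cube([220, 1040, 220]);
translate([220, 0, 0]) cube([220, 1040, 440]);
translate([440, 0, 0]) cube([220, 1040, 660]);
translate([660, 0, 0]) cube([220, 1040, 880]);
translate([880, 0, 0]) cube([220, 1040, 1100]);
translate([1100, 0, 0]) cube([220, 1040, 1320]);
translate([1320, 0, 0]) cube([220, 1040, 1540]);


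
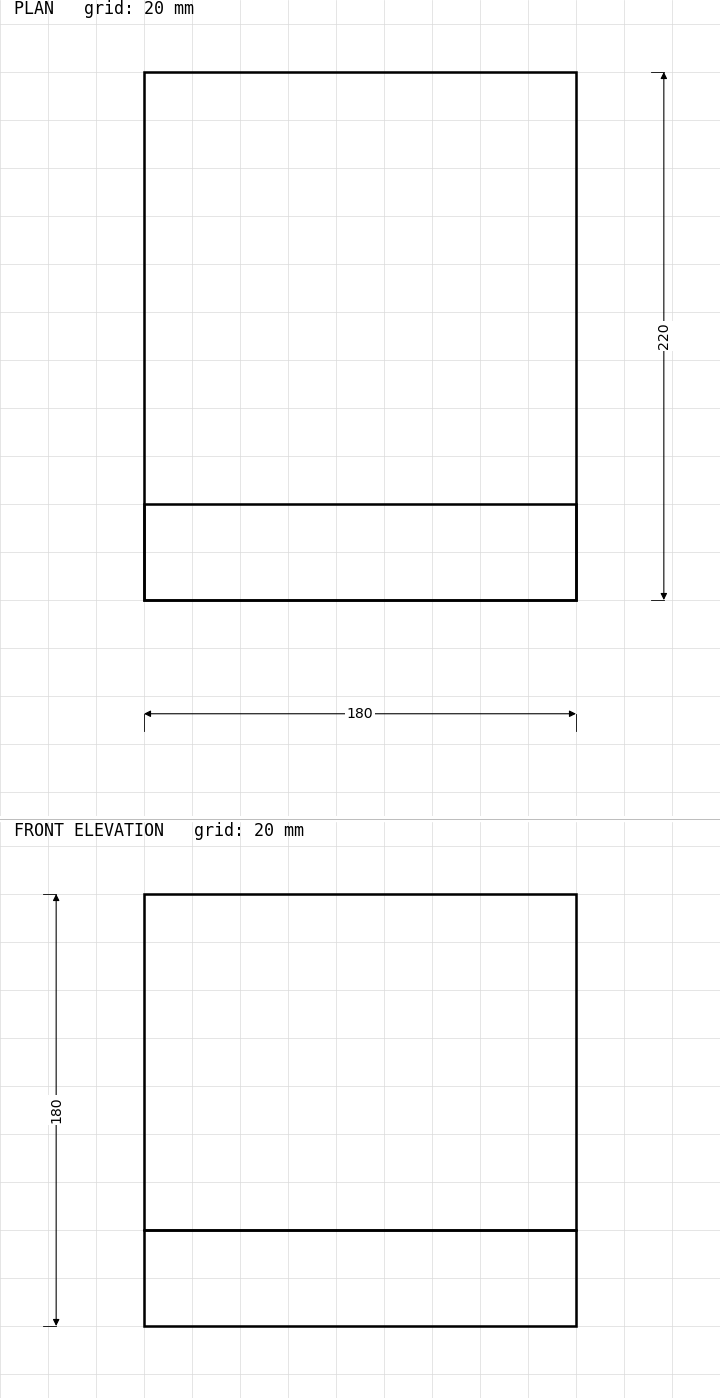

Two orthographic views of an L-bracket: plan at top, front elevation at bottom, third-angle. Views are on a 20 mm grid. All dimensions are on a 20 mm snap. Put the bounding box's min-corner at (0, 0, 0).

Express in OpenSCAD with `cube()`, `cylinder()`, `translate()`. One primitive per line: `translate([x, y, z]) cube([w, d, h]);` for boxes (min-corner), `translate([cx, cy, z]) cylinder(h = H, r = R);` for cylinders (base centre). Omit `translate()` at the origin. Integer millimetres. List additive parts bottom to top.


cube([180, 220, 40]);
translate([0, 0, 40]) cube([180, 40, 140]);
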